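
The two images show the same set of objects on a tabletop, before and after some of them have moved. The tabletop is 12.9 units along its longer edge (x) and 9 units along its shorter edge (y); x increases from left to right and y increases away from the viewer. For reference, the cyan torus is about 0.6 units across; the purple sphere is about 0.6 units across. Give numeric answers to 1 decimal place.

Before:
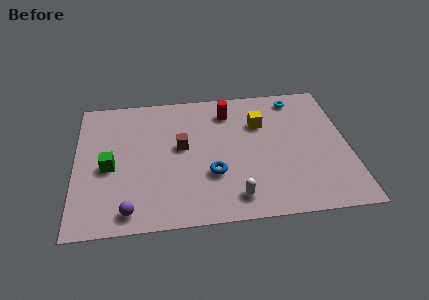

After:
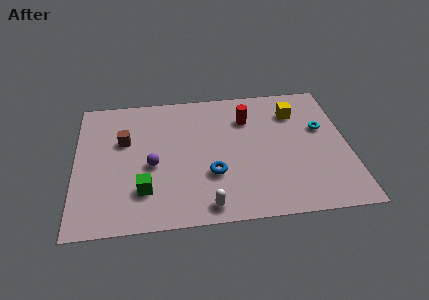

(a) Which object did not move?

the blue torus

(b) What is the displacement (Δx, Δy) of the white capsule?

(-1.3, -0.4)

The white capsule started near (7.4, 1.4) and ended near (6.1, 1.0).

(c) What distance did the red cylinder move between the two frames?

1.1

The red cylinder moved from about (7.3, 7.2) to (8.2, 6.6), a distance of √(0.9² + 0.6²) ≈ 1.1.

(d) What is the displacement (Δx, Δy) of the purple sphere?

(1.1, 2.8)

The purple sphere was at about (2.5, 1.1) and moved to about (3.6, 3.9).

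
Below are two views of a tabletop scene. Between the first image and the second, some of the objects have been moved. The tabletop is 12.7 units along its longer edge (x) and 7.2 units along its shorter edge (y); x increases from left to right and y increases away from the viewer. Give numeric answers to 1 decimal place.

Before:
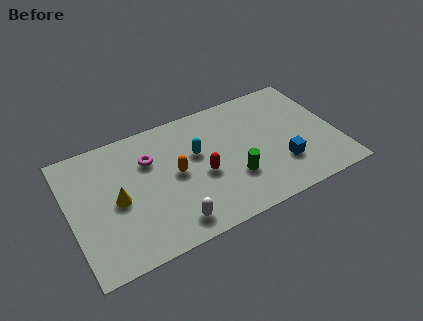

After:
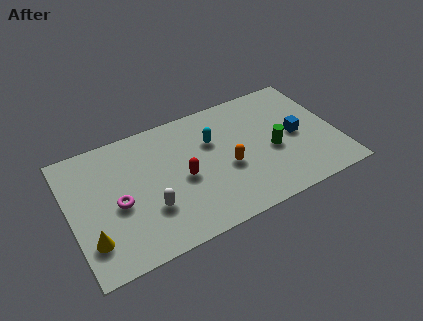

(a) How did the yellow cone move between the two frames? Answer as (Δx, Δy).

(-1.4, -1.6)

The yellow cone was at about (2.2, 3.4) and moved to about (0.8, 1.8).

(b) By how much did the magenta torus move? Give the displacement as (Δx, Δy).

(-1.7, -1.8)

The magenta torus started near (3.9, 5.0) and ended near (2.2, 3.2).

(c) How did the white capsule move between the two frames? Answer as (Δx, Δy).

(-0.9, 1.2)

From the two frames, the white capsule sits at roughly (4.5, 1.1) before and (3.6, 2.3) after.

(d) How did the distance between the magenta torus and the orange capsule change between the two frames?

+3.5

Before: roughly 1.7 units apart; after: 5.2. That's 3.5 units further apart.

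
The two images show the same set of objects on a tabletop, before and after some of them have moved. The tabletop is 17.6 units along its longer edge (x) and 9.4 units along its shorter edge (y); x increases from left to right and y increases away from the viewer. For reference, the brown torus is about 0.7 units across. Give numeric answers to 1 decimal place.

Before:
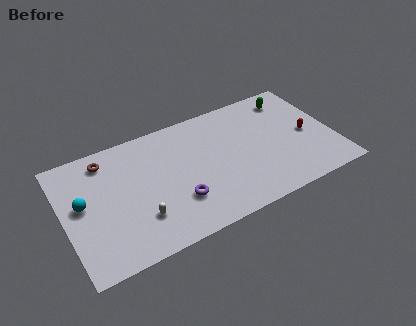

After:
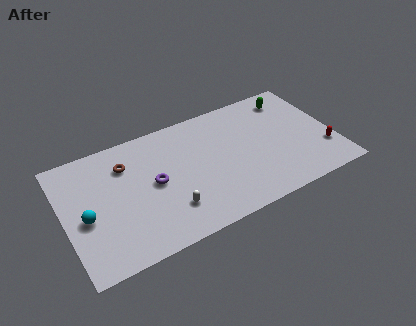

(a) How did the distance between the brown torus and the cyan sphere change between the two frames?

+0.9

The distance was about 3.2 in the first image and 4.1 in the second, so they moved 0.9 units further apart.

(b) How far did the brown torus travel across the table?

1.5

The brown torus was near (3.0, 7.9) before and (4.2, 7.0) after, so it travelled √(1.2² + 0.9²) ≈ 1.5 units.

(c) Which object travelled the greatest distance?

the purple torus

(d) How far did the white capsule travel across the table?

1.9

From (4.6, 2.6) to (6.5, 2.4), the white capsule covered √(1.9² + 0.2²) ≈ 1.9 units.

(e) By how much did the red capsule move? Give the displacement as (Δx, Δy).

(0.9, -1.7)

From the two frames, the red capsule sits at roughly (15.9, 4.4) before and (16.8, 2.7) after.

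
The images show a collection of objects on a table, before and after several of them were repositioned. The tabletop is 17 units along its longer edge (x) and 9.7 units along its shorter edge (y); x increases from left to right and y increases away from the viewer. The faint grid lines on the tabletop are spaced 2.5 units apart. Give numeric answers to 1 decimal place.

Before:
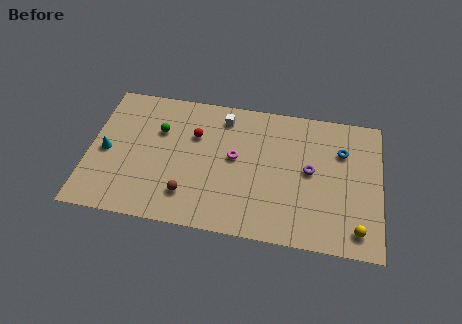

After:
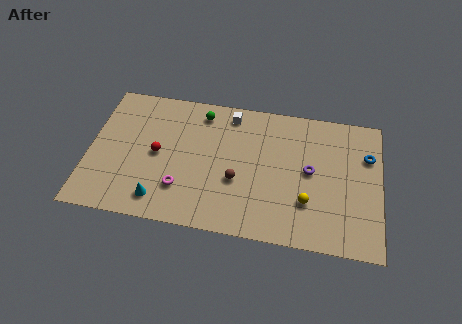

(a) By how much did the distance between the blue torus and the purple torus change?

+1.2

Before: roughly 2.5 units apart; after: 3.7. That's 1.2 units further apart.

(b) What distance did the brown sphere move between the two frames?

3.2

From (5.9, 2.2) to (8.7, 3.7), the brown sphere covered √(2.8² + 1.5²) ≈ 3.2 units.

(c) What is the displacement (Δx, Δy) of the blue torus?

(1.5, -0.1)

From the two frames, the blue torus sits at roughly (14.7, 6.8) before and (16.2, 6.7) after.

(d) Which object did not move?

the purple torus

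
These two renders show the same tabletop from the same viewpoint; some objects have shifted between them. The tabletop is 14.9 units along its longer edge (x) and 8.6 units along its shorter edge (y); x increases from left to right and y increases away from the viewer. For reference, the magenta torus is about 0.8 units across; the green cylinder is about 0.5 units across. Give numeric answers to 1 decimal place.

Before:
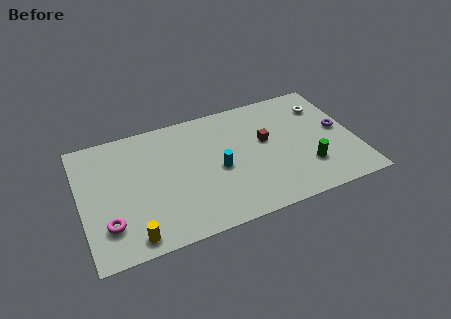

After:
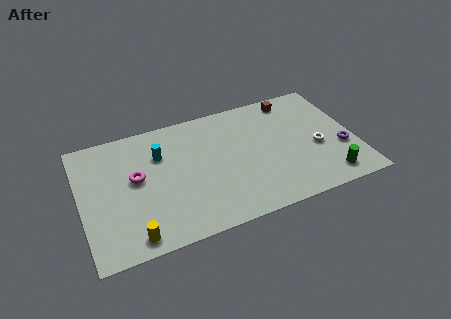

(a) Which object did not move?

the yellow cylinder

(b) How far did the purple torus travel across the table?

1.4

The purple torus was near (14.1, 4.5) before and (14.1, 3.1) after, so it travelled √(0.0² + 1.4²) ≈ 1.4 units.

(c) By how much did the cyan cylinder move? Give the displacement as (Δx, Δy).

(-3.0, 2.1)

From the two frames, the cyan cylinder sits at roughly (7.4, 3.9) before and (4.4, 6.0) after.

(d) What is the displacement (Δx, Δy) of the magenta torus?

(1.7, 2.6)

The magenta torus was at about (1.3, 2.2) and moved to about (3.0, 4.8).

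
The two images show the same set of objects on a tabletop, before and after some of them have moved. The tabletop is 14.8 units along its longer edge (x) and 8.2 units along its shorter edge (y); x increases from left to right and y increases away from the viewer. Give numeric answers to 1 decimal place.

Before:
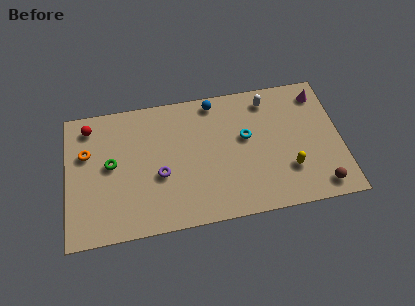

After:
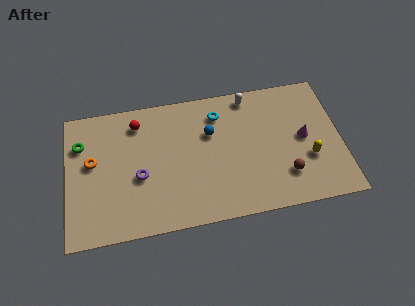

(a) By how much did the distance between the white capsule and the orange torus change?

-1.0

They were about 10.0 units apart before and 9.0 after — 1.0 units closer together.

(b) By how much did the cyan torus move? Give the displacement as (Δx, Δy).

(-1.4, 1.7)

The cyan torus started near (9.7, 4.8) and ended near (8.3, 6.5).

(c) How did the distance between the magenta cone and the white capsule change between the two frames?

+1.4

They were about 2.8 units apart before and 4.2 after — 1.4 units further apart.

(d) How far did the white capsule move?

1.1

The white capsule moved from about (11.0, 6.9) to (10.0, 7.3), a distance of √(1.0² + 0.4²) ≈ 1.1.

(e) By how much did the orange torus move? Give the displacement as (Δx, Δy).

(0.3, -0.6)

The orange torus was at about (1.1, 5.3) and moved to about (1.4, 4.7).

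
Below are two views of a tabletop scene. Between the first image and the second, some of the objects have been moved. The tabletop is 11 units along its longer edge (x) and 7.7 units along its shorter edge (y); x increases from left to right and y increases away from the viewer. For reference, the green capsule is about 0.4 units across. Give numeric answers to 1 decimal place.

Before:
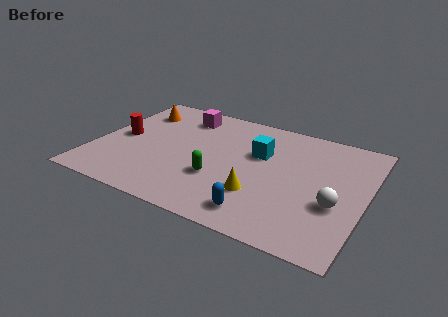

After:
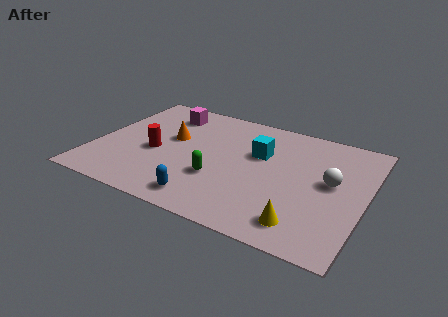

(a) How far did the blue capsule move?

2.2

The blue capsule was near (7.1, 1.2) before and (4.9, 1.1) after, so it travelled √(2.2² + 0.1²) ≈ 2.2 units.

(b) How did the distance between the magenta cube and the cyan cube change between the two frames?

+0.6

They were about 3.7 units apart before and 4.3 after — 0.6 units further apart.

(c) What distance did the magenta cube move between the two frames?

0.7

The magenta cube was near (3.2, 6.3) before and (2.5, 6.2) after, so it travelled √(0.7² + 0.1²) ≈ 0.7 units.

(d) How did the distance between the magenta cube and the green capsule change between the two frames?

+0.3

The distance was about 4.2 in the first image and 4.5 in the second, so they moved 0.3 units further apart.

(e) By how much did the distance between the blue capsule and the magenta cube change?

-0.8

Before: roughly 6.4 units apart; after: 5.6. That's 0.8 units closer together.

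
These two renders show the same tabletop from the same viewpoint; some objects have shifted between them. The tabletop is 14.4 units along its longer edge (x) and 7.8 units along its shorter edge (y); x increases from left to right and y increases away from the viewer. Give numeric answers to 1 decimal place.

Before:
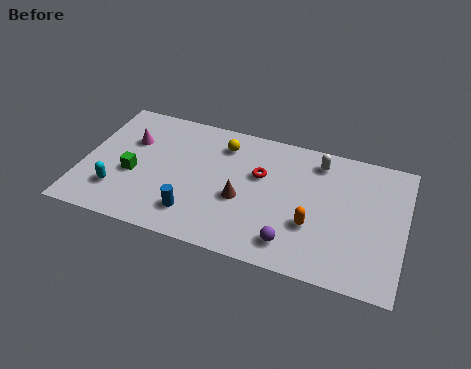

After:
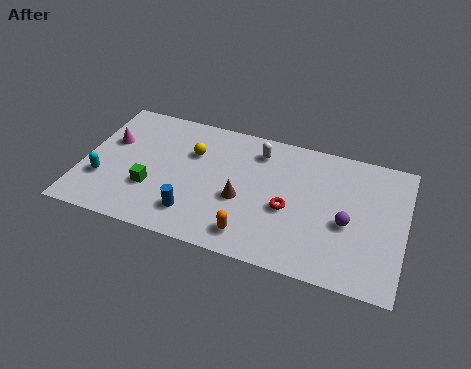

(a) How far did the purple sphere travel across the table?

3.0

From (9.6, 1.4) to (11.9, 3.3), the purple sphere covered √(2.3² + 1.9²) ≈ 3.0 units.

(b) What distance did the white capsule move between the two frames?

2.7

The white capsule moved from about (10.4, 6.5) to (7.7, 6.3), a distance of √(2.7² + 0.2²) ≈ 2.7.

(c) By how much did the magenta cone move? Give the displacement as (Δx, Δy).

(-0.9, -0.3)

The magenta cone was at about (2.0, 5.2) and moved to about (1.1, 4.9).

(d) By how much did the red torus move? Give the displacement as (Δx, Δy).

(1.4, -1.6)

The red torus started near (7.9, 4.9) and ended near (9.3, 3.3).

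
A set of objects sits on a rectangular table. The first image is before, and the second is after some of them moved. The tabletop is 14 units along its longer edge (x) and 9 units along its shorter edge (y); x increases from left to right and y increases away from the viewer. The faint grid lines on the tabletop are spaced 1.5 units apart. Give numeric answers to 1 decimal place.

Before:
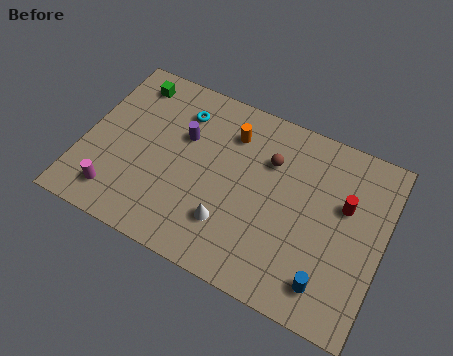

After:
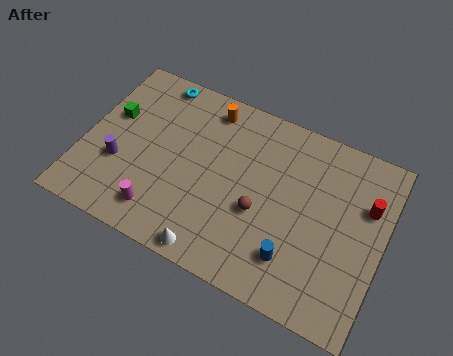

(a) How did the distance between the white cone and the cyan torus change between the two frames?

+2.8

Before: roughly 5.4 units apart; after: 8.2. That's 2.8 units further apart.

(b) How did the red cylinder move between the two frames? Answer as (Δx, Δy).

(1.0, 0.4)

The red cylinder started near (12.1, 5.6) and ended near (13.1, 6.0).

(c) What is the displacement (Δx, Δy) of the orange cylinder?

(-1.2, 0.8)

The orange cylinder was at about (6.6, 6.9) and moved to about (5.4, 7.7).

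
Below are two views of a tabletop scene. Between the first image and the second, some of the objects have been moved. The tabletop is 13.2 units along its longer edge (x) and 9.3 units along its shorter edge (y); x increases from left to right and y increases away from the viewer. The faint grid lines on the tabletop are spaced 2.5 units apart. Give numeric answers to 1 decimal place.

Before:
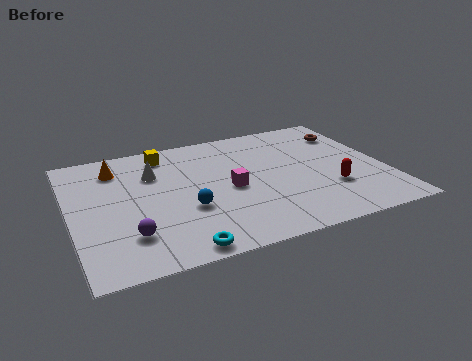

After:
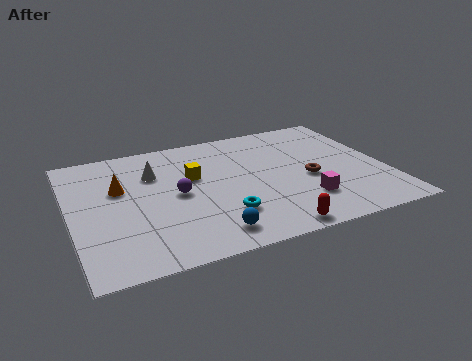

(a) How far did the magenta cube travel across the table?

3.5

The magenta cube was near (6.6, 4.3) before and (9.5, 2.4) after, so it travelled √(2.9² + 1.9²) ≈ 3.5 units.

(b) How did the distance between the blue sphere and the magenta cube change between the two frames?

+2.1

Before: roughly 2.1 units apart; after: 4.2. That's 2.1 units further apart.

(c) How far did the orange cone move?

1.6

From (2.1, 7.4) to (2.1, 5.8), the orange cone covered √(0.0² + 1.6²) ≈ 1.6 units.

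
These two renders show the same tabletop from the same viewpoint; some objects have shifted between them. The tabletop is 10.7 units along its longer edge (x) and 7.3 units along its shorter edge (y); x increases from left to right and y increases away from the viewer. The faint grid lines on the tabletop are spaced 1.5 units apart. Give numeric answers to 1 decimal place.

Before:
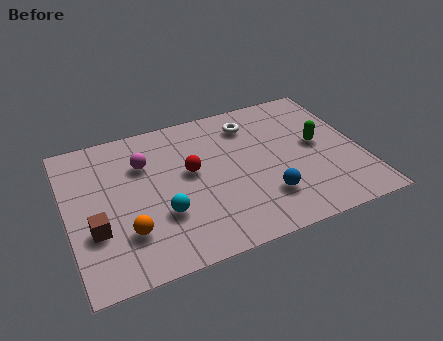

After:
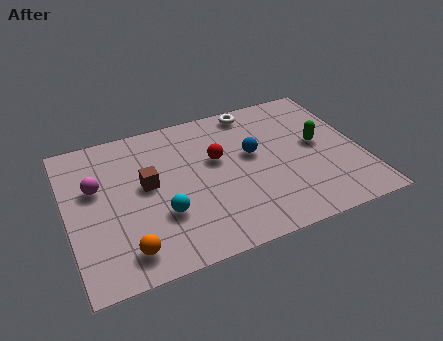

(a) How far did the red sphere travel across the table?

1.0

The red sphere moved from about (4.5, 4.1) to (5.5, 4.4), a distance of √(1.0² + 0.3²) ≈ 1.0.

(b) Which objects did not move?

the green capsule and the cyan sphere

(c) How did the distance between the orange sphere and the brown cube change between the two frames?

+1.8

The distance was about 1.2 in the first image and 3.0 in the second, so they moved 1.8 units further apart.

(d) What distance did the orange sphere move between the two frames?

0.8

From (2.0, 2.0) to (1.9, 1.2), the orange sphere covered √(0.1² + 0.8²) ≈ 0.8 units.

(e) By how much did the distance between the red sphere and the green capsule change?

-1.0

They were about 4.7 units apart before and 3.7 after — 1.0 units closer together.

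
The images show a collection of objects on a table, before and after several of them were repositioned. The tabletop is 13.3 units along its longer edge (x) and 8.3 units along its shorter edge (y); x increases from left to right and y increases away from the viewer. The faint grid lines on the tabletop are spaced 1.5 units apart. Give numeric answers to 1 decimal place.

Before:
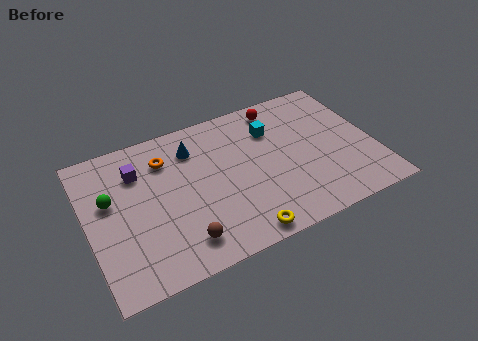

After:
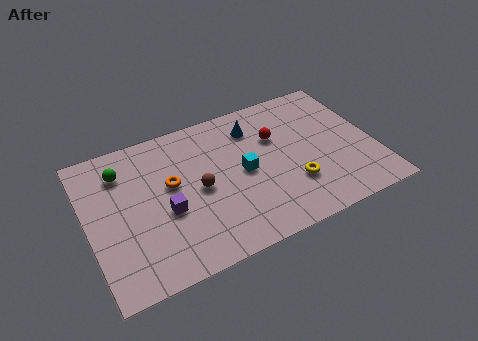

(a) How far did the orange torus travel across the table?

1.5

The orange torus moved from about (3.8, 6.3) to (3.9, 4.8), a distance of √(0.1² + 1.5²) ≈ 1.5.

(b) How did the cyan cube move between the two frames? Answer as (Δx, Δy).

(-1.6, -1.9)

The cyan cube was at about (8.8, 6.0) and moved to about (7.2, 4.1).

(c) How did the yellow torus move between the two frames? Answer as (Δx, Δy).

(2.7, 1.7)

From the two frames, the yellow torus sits at roughly (6.6, 0.8) before and (9.3, 2.5) after.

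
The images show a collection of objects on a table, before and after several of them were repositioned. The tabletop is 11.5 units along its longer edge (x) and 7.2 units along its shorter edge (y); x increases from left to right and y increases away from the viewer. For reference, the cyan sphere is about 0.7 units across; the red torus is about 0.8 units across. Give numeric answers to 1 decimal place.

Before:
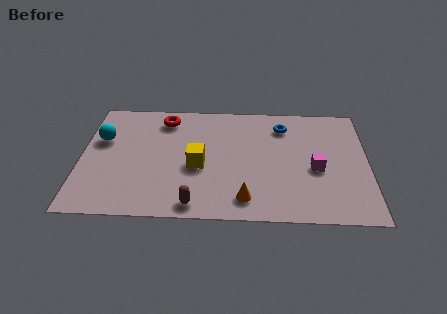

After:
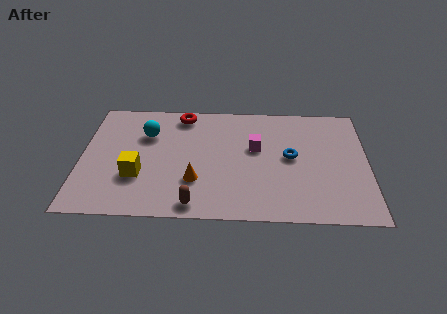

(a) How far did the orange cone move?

2.2

From (6.6, 1.2) to (4.6, 2.2), the orange cone covered √(2.0² + 1.0²) ≈ 2.2 units.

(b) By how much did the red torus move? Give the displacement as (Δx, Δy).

(0.7, 0.3)

From the two frames, the red torus sits at roughly (3.3, 6.0) before and (4.0, 6.3) after.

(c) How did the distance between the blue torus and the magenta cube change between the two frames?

-1.4

They were about 2.9 units apart before and 1.5 after — 1.4 units closer together.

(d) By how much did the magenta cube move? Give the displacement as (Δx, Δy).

(-2.4, 1.2)

From the two frames, the magenta cube sits at roughly (9.4, 3.1) before and (7.0, 4.3) after.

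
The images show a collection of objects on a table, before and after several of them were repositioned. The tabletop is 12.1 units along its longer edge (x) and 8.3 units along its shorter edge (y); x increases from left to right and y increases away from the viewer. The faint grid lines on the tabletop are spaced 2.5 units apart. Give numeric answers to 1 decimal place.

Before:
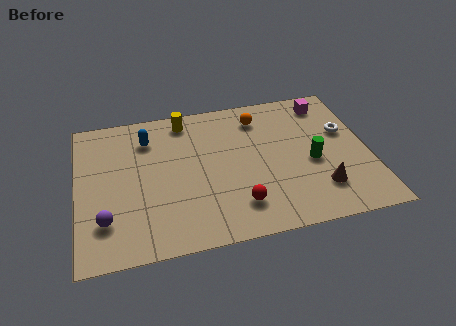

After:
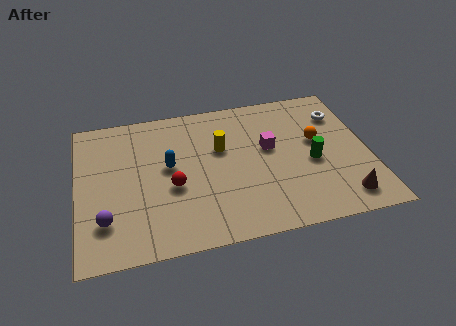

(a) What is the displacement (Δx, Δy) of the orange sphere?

(2.3, -1.9)

The orange sphere was at about (7.7, 6.7) and moved to about (10.0, 4.8).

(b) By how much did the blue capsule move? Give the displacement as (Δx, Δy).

(0.8, -1.8)

The blue capsule was at about (3.0, 6.4) and moved to about (3.8, 4.6).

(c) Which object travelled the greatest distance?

the magenta cube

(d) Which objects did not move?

the green cylinder and the purple sphere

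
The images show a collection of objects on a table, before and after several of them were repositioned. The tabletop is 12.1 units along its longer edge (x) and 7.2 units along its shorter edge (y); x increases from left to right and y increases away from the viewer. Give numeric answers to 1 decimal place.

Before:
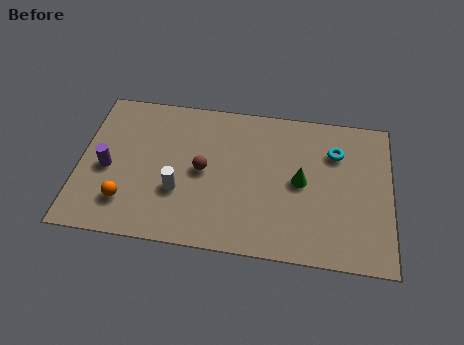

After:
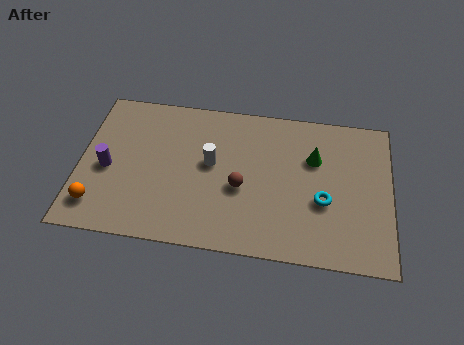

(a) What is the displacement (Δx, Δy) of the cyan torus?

(-0.4, -2.4)

The cyan torus was at about (9.9, 5.2) and moved to about (9.5, 2.8).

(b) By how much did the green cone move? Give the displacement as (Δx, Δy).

(0.5, 1.2)

The green cone was at about (8.6, 3.6) and moved to about (9.1, 4.8).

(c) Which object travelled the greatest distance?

the cyan torus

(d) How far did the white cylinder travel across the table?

1.9

The white cylinder was near (3.9, 2.5) before and (5.1, 4.0) after, so it travelled √(1.2² + 1.5²) ≈ 1.9 units.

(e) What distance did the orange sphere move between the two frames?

1.1

The orange sphere was near (1.9, 1.7) before and (0.8, 1.4) after, so it travelled √(1.1² + 0.3²) ≈ 1.1 units.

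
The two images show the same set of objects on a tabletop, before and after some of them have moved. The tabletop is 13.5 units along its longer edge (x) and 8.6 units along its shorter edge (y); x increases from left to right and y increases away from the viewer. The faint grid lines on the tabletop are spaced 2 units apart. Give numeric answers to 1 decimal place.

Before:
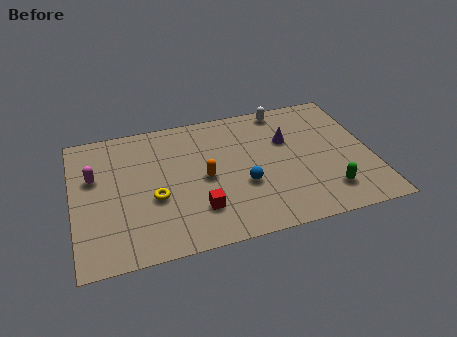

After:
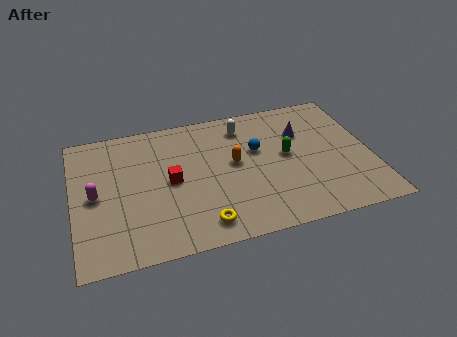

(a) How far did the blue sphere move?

2.2

The blue sphere moved from about (7.6, 3.2) to (8.4, 5.3), a distance of √(0.8² + 2.1²) ≈ 2.2.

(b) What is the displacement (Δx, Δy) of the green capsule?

(-1.6, 2.8)

The green capsule was at about (11.3, 1.8) and moved to about (9.7, 4.6).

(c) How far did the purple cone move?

0.8

The purple cone moved from about (9.8, 5.6) to (10.5, 5.9), a distance of √(0.7² + 0.3²) ≈ 0.8.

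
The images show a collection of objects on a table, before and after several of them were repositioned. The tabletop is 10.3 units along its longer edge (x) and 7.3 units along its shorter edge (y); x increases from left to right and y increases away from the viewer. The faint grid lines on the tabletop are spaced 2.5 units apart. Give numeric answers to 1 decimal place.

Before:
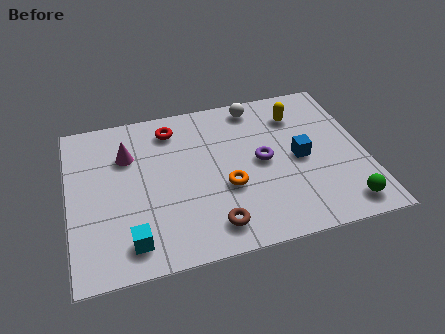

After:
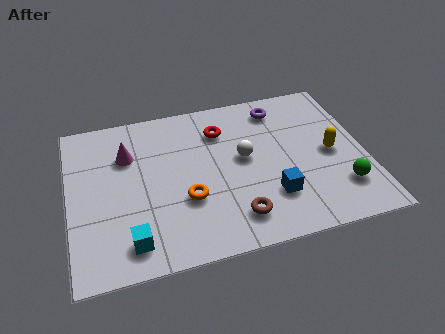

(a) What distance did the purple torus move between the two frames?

2.5

From (6.7, 3.7) to (7.5, 6.1), the purple torus covered √(0.8² + 2.4²) ≈ 2.5 units.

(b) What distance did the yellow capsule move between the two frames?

2.3

From (8.1, 5.6) to (9.1, 3.5), the yellow capsule covered √(1.0² + 2.1²) ≈ 2.3 units.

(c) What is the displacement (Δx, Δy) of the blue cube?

(-1.1, -1.5)

The blue cube was at about (8.0, 3.5) and moved to about (6.9, 2.0).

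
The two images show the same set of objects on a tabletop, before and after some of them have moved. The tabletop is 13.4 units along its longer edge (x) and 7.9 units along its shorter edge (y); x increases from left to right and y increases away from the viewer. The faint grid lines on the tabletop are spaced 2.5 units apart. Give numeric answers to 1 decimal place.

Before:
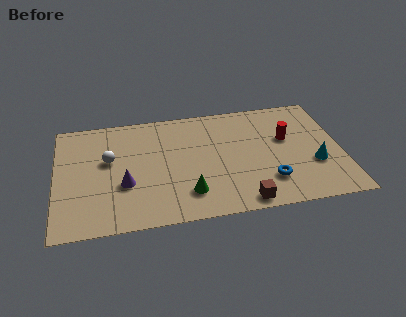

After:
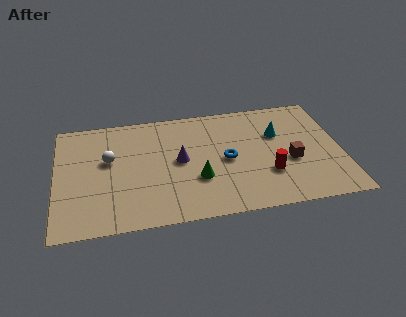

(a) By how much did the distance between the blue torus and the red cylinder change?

-0.7

Before: roughly 3.0 units apart; after: 2.3. That's 0.7 units closer together.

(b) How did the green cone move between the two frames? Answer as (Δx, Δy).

(0.5, 0.9)

The green cone was at about (6.1, 1.8) and moved to about (6.6, 2.7).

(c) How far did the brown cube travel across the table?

3.4

The brown cube moved from about (8.6, 0.8) to (11.0, 3.2), a distance of √(2.4² + 2.4²) ≈ 3.4.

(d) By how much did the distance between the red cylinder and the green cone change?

-2.4

They were about 5.7 units apart before and 3.3 after — 2.4 units closer together.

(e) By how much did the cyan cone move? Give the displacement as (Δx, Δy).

(-1.6, 2.4)

From the two frames, the cyan cone sits at roughly (12.1, 2.8) before and (10.5, 5.2) after.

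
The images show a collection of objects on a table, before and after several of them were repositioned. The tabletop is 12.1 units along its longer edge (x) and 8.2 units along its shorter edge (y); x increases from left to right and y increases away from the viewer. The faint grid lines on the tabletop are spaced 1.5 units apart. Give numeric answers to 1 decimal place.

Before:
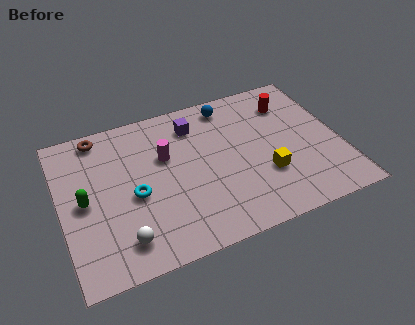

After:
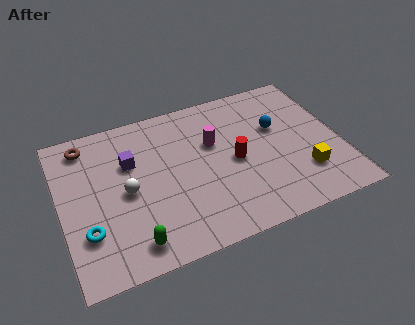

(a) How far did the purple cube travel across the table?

3.1

The purple cube moved from about (6.0, 6.5) to (3.1, 5.4), a distance of √(2.9² + 1.1²) ≈ 3.1.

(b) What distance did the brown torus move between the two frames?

0.7

The brown torus moved from about (1.9, 7.3) to (1.3, 7.0), a distance of √(0.6² + 0.3²) ≈ 0.7.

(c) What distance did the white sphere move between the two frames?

2.4

From (2.4, 1.5) to (2.8, 3.9), the white sphere covered √(0.4² + 2.4²) ≈ 2.4 units.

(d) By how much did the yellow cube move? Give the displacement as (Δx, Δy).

(1.6, -0.5)

The yellow cube was at about (8.7, 2.7) and moved to about (10.3, 2.2).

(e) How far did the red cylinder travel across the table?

3.6

The red cylinder was near (10.2, 6.3) before and (7.5, 3.9) after, so it travelled √(2.7² + 2.4²) ≈ 3.6 units.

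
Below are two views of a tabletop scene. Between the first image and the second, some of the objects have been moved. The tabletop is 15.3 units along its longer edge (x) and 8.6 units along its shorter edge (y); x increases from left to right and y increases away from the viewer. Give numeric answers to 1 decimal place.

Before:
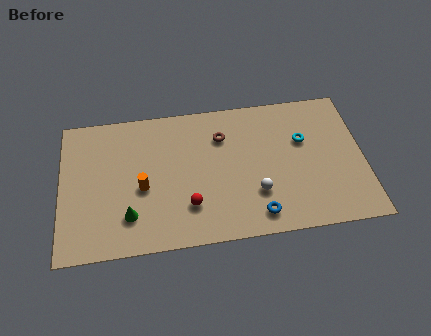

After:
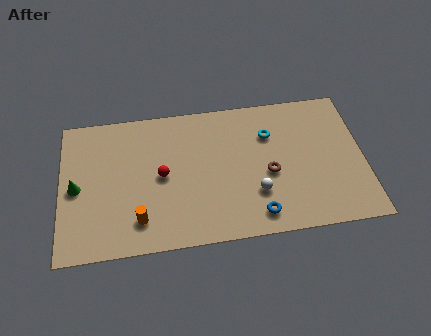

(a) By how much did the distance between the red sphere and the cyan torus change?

-0.9

The distance was about 6.7 in the first image and 5.8 in the second, so they moved 0.9 units closer together.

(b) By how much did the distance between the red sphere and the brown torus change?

+1.0

They were about 4.4 units apart before and 5.4 after — 1.0 units further apart.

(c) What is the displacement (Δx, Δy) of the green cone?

(-2.6, 2.0)

The green cone started near (3.4, 2.1) and ended near (0.8, 4.1).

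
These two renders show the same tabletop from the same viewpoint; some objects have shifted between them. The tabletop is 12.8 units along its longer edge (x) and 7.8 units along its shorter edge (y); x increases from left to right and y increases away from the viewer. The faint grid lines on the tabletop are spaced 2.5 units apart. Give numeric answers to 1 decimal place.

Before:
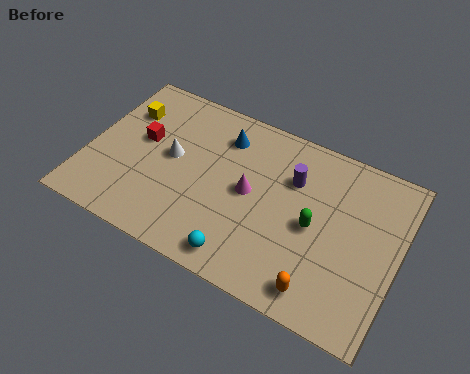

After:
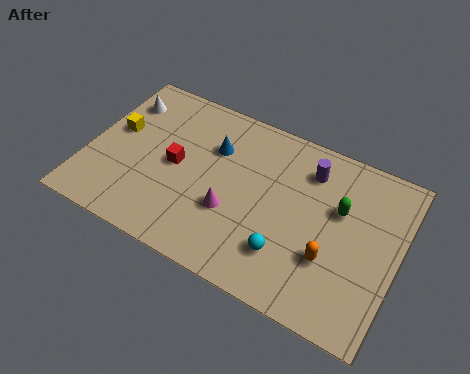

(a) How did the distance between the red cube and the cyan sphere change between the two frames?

-0.6

They were about 5.9 units apart before and 5.3 after — 0.6 units closer together.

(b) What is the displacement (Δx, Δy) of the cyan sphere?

(1.7, 1.0)

From the two frames, the cyan sphere sits at roughly (6.8, 1.0) before and (8.5, 2.0) after.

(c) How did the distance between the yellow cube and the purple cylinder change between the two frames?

+1.0

They were about 7.1 units apart before and 8.1 after — 1.0 units further apart.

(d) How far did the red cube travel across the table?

1.6

The red cube moved from about (2.1, 4.5) to (3.6, 3.9), a distance of √(1.5² + 0.6²) ≈ 1.6.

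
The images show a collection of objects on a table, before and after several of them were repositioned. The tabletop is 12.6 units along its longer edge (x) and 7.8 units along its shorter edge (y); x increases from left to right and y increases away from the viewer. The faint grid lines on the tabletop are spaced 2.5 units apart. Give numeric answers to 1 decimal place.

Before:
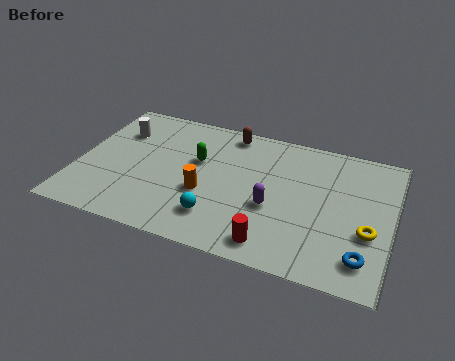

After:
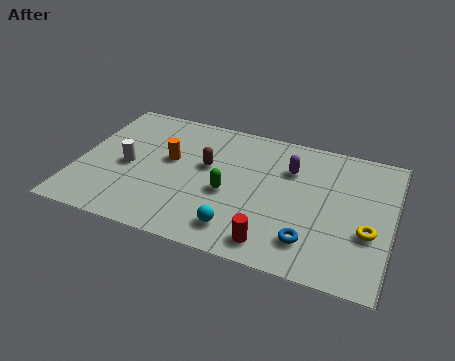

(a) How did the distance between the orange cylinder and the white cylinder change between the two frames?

-2.8

They were about 4.6 units apart before and 1.8 after — 2.8 units closer together.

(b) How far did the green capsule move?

2.1

The green capsule was near (4.7, 4.8) before and (6.1, 3.3) after, so it travelled √(1.4² + 1.5²) ≈ 2.1 units.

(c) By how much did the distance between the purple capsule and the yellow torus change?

+0.4

Before: roughly 3.8 units apart; after: 4.2. That's 0.4 units further apart.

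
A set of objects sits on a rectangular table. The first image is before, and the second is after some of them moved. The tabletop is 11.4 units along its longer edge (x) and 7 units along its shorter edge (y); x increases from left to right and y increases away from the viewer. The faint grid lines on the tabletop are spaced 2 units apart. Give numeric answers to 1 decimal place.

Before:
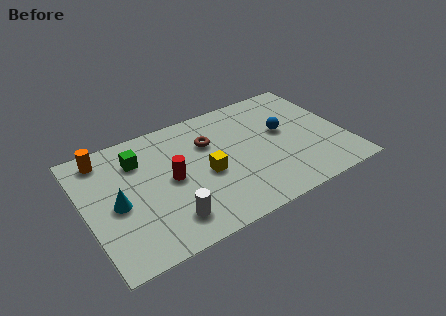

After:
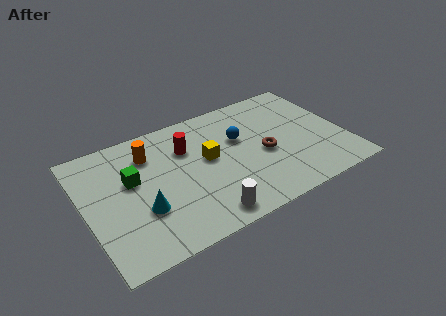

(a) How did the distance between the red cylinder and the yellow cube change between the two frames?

-0.3

They were about 1.6 units apart before and 1.3 after — 0.3 units closer together.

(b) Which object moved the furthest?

the brown torus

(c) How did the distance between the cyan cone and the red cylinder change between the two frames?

+1.0

Before: roughly 2.4 units apart; after: 3.4. That's 1.0 units further apart.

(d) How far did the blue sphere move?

1.9

The blue sphere was near (8.8, 4.0) before and (6.9, 4.4) after, so it travelled √(1.9² + 0.4²) ≈ 1.9 units.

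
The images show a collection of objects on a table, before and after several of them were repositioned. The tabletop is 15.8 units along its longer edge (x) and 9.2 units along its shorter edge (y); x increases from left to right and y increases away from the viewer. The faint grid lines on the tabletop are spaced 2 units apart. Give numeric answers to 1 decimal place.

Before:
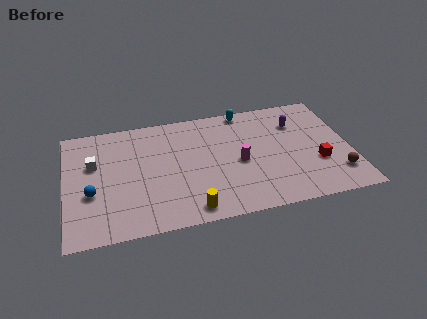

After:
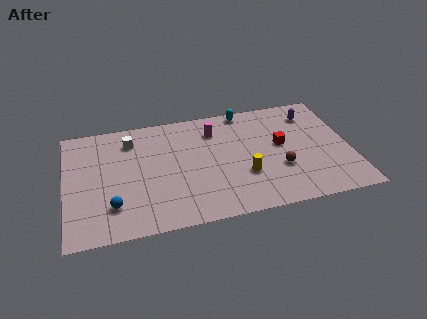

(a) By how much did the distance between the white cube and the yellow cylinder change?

+0.5

The distance was about 6.9 in the first image and 7.4 in the second, so they moved 0.5 units further apart.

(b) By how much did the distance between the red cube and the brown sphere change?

+0.4

The distance was about 1.5 in the first image and 1.9 in the second, so they moved 0.4 units further apart.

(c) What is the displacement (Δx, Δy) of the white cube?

(2.1, 1.5)

The white cube started near (1.6, 5.8) and ended near (3.7, 7.3).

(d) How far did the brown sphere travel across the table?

3.3

The brown sphere was near (14.9, 2.1) before and (11.8, 3.2) after, so it travelled √(3.1² + 1.1²) ≈ 3.3 units.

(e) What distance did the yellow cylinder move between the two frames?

3.7

From (6.7, 1.1) to (9.8, 3.1), the yellow cylinder covered √(3.1² + 2.0²) ≈ 3.7 units.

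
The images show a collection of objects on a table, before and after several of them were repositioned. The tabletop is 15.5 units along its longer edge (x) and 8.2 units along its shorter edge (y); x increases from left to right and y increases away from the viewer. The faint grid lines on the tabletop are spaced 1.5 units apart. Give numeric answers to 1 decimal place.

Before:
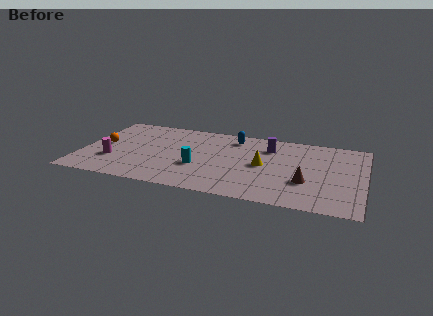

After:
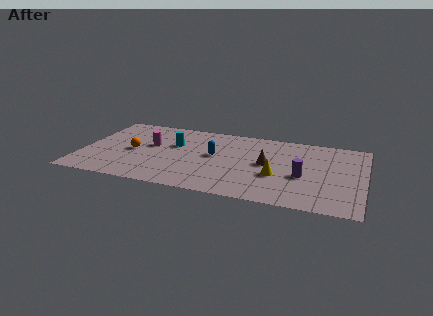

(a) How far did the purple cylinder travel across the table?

3.4

From (10.2, 6.2) to (12.2, 3.4), the purple cylinder covered √(2.0² + 2.8²) ≈ 3.4 units.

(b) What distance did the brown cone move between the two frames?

2.7

The brown cone was near (12.4, 2.8) before and (10.2, 4.3) after, so it travelled √(2.2² + 1.5²) ≈ 2.7 units.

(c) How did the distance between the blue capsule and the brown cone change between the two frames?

-2.9

They were about 5.8 units apart before and 2.9 after — 2.9 units closer together.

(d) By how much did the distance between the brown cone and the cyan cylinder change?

-0.6

The distance was about 5.9 in the first image and 5.3 in the second, so they moved 0.6 units closer together.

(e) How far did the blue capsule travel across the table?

2.5

From (8.2, 6.8) to (7.3, 4.5), the blue capsule covered √(0.9² + 2.3²) ≈ 2.5 units.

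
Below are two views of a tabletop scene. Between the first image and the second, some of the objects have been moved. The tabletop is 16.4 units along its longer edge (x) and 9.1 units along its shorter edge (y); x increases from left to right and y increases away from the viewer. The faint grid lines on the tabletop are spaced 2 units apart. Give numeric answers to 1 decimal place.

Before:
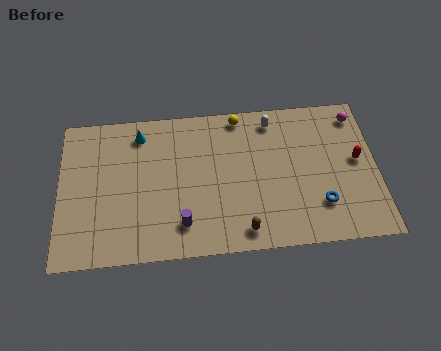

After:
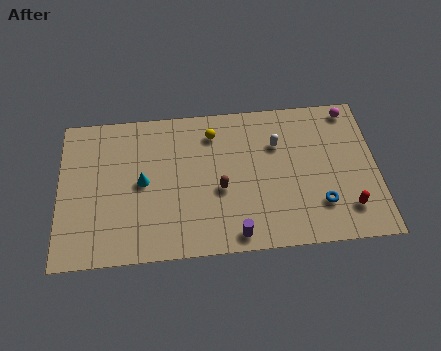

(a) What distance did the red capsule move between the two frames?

3.0

The red capsule moved from about (15.4, 4.9) to (14.8, 2.0), a distance of √(0.6² + 2.9²) ≈ 3.0.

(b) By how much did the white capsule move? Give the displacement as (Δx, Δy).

(0.2, -1.5)

The white capsule was at about (11.1, 7.8) and moved to about (11.3, 6.3).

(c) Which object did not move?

the blue torus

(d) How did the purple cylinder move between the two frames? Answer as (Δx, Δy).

(2.7, -0.9)

The purple cylinder was at about (6.3, 1.9) and moved to about (9.0, 1.0).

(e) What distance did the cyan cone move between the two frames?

3.0

The cyan cone moved from about (4.2, 7.6) to (4.3, 4.6), a distance of √(0.1² + 3.0²) ≈ 3.0.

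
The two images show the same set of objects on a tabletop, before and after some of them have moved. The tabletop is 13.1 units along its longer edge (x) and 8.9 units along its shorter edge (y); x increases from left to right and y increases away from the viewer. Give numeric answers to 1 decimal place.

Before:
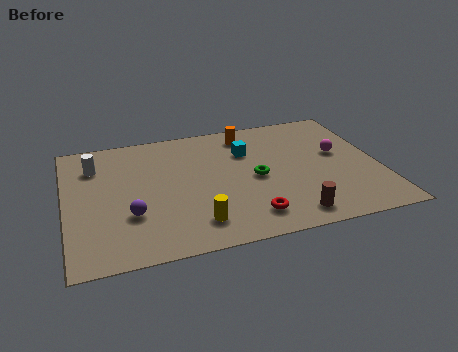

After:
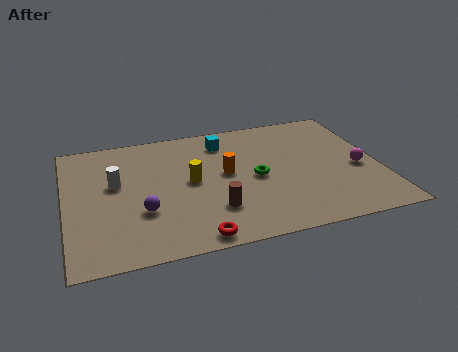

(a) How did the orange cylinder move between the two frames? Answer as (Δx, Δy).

(-1.1, -2.7)

The orange cylinder was at about (7.8, 7.5) and moved to about (6.7, 4.8).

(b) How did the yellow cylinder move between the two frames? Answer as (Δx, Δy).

(0.0, 2.9)

The yellow cylinder started near (5.2, 1.7) and ended near (5.2, 4.6).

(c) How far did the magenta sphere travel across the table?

1.5

The magenta sphere was near (11.5, 5.1) before and (12.2, 3.8) after, so it travelled √(0.7² + 1.3²) ≈ 1.5 units.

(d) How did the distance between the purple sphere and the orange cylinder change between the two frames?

-2.9

Before: roughly 6.9 units apart; after: 4.0. That's 2.9 units closer together.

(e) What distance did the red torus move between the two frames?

2.4

The red torus moved from about (7.4, 1.6) to (5.1, 0.8), a distance of √(2.3² + 0.8²) ≈ 2.4.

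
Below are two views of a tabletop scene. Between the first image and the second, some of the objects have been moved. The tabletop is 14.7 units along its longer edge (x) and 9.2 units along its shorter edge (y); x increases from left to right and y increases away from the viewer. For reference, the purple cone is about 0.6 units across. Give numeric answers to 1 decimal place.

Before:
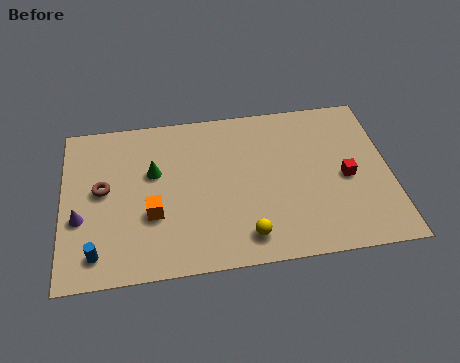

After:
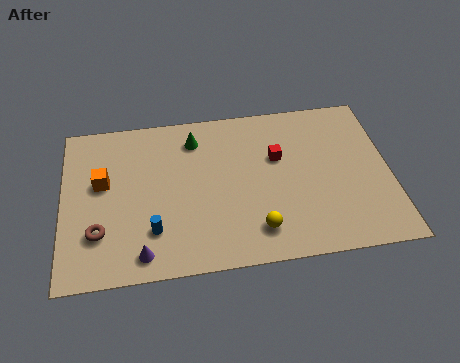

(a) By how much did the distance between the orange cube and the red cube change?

-0.8

The distance was about 8.7 in the first image and 7.9 in the second, so they moved 0.8 units closer together.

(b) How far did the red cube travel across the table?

3.4

From (12.7, 4.2) to (9.7, 5.8), the red cube covered √(3.0² + 1.6²) ≈ 3.4 units.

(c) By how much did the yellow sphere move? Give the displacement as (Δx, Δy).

(0.5, 0.3)

The yellow sphere started near (8.1, 1.5) and ended near (8.6, 1.8).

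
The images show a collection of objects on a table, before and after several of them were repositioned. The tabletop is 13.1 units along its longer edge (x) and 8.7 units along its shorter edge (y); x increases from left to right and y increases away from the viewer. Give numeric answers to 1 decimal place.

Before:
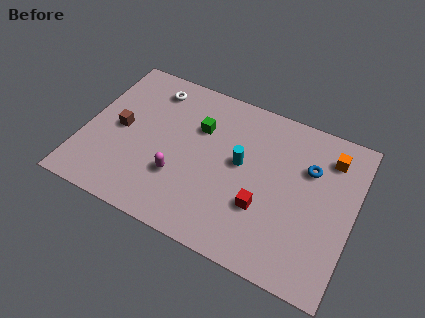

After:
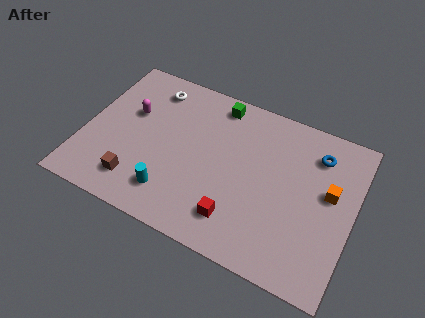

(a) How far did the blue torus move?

0.9

From (10.8, 5.9) to (11.1, 6.8), the blue torus covered √(0.3² + 0.9²) ≈ 0.9 units.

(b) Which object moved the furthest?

the cyan cylinder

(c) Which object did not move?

the white torus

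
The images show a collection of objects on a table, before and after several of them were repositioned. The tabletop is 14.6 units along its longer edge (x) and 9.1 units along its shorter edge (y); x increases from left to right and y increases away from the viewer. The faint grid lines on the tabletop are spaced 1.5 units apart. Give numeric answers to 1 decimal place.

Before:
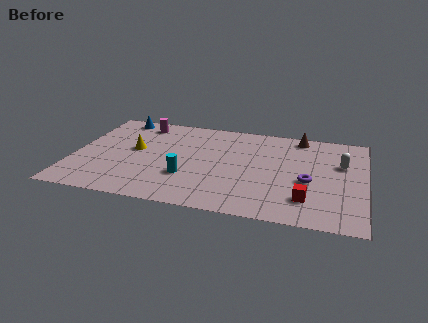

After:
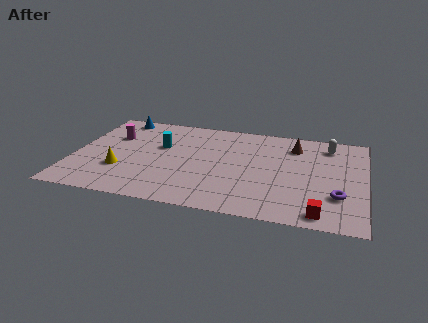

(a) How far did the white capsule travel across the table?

1.8

From (13.4, 5.8) to (12.7, 7.5), the white capsule covered √(0.7² + 1.7²) ≈ 1.8 units.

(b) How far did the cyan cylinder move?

3.1

The cyan cylinder moved from about (5.8, 2.9) to (4.3, 5.6), a distance of √(1.5² + 2.7²) ≈ 3.1.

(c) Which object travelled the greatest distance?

the cyan cylinder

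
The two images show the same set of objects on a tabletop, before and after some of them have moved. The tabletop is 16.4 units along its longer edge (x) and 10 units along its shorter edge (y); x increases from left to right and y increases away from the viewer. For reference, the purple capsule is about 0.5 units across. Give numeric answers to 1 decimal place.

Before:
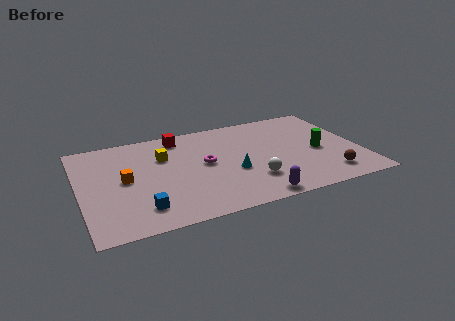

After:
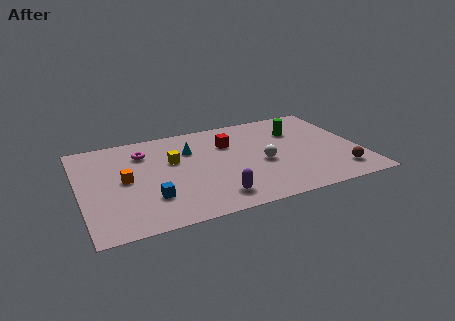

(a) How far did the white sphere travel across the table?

1.8

The white sphere was near (9.8, 2.7) before and (10.6, 4.3) after, so it travelled √(0.8² + 1.6²) ≈ 1.8 units.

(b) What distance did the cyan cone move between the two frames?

3.8

From (8.8, 3.9) to (6.6, 7.0), the cyan cone covered √(2.2² + 3.1²) ≈ 3.8 units.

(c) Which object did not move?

the orange cube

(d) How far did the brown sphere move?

0.7

The brown sphere moved from about (14.2, 1.8) to (14.9, 1.9), a distance of √(0.7² + 0.1²) ≈ 0.7.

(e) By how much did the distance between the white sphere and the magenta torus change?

+3.9

The distance was about 3.6 in the first image and 7.5 in the second, so they moved 3.9 units further apart.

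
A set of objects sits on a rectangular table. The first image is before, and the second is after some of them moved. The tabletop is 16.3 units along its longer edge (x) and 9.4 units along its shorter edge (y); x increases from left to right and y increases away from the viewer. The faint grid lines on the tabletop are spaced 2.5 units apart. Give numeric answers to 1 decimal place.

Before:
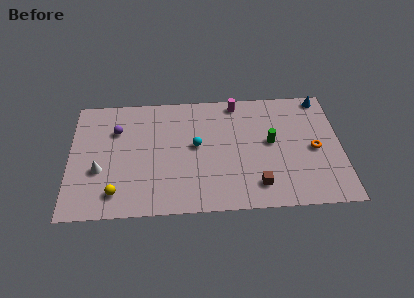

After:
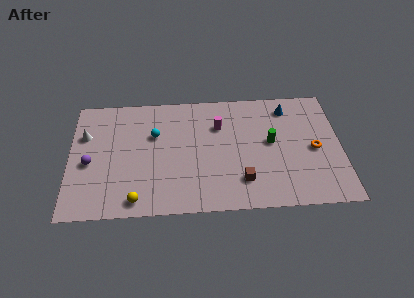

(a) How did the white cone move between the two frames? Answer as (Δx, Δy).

(-0.9, 2.8)

The white cone was at about (1.8, 3.5) and moved to about (0.9, 6.3).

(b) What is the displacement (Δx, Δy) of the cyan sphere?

(-2.5, 1.0)

The cyan sphere started near (7.6, 5.1) and ended near (5.1, 6.1).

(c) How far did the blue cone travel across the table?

2.2

The blue cone moved from about (15.3, 8.5) to (13.2, 7.8), a distance of √(2.1² + 0.7²) ≈ 2.2.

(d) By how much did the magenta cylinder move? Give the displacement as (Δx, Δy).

(-1.1, -1.8)

From the two frames, the magenta cylinder sits at roughly (10.1, 8.4) before and (9.0, 6.6) after.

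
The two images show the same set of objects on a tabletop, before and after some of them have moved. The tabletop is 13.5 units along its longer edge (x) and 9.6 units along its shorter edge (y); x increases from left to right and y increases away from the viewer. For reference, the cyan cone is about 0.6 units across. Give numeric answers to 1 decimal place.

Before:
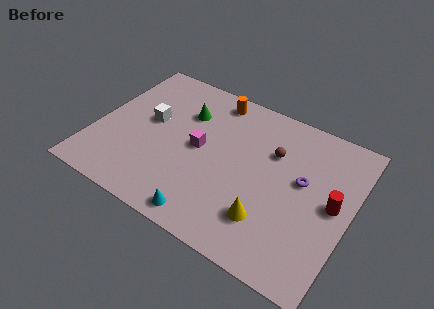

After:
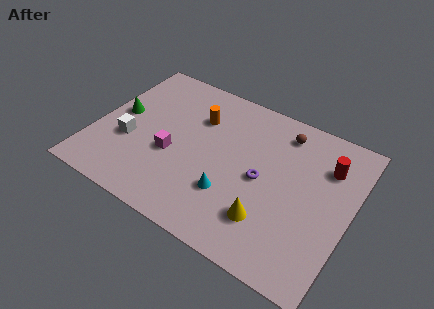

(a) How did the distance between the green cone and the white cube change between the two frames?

-0.5

Before: roughly 2.2 units apart; after: 1.7. That's 0.5 units closer together.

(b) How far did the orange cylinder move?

1.7

From (5.7, 8.4) to (5.1, 6.8), the orange cylinder covered √(0.6² + 1.6²) ≈ 1.7 units.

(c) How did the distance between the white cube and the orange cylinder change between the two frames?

+0.3

They were about 4.2 units apart before and 4.5 after — 0.3 units further apart.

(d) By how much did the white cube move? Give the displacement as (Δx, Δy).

(-0.8, -1.8)

The white cube was at about (2.7, 5.4) and moved to about (1.9, 3.6).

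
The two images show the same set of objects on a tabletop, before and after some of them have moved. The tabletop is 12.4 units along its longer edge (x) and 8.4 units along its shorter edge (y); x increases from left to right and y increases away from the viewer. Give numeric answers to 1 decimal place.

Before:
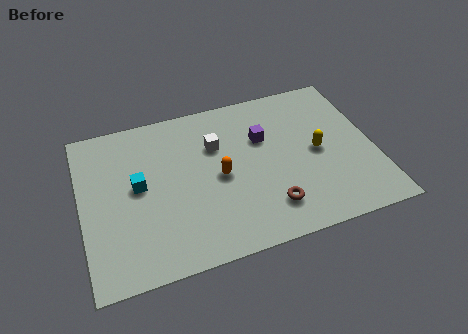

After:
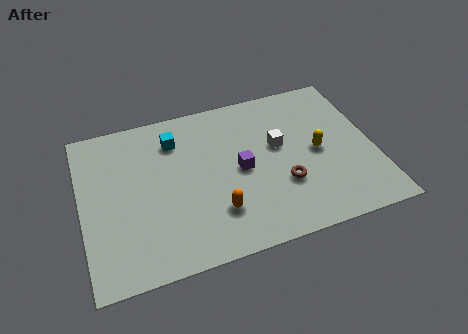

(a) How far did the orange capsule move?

1.8

The orange capsule moved from about (5.8, 4.0) to (5.5, 2.2), a distance of √(0.3² + 1.8²) ≈ 1.8.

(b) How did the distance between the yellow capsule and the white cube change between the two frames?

-2.7

Before: roughly 4.5 units apart; after: 1.8. That's 2.7 units closer together.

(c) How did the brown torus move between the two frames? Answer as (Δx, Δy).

(0.7, 1.0)

The brown torus was at about (7.7, 1.8) and moved to about (8.4, 2.8).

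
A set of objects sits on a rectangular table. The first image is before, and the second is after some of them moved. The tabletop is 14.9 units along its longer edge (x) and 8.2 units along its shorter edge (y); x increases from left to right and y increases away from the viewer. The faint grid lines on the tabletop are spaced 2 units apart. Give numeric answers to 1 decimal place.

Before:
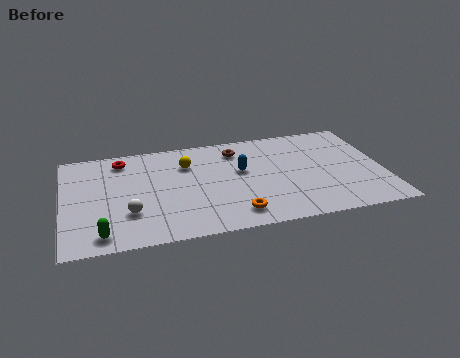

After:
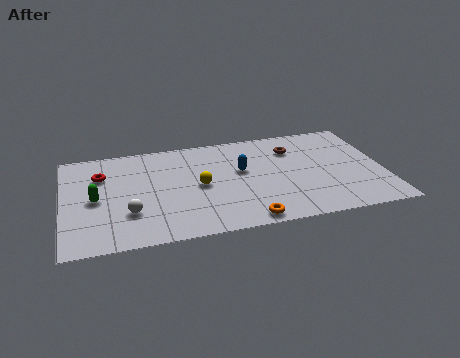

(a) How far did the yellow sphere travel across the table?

2.0

The yellow sphere moved from about (5.8, 5.9) to (6.3, 4.0), a distance of √(0.5² + 1.9²) ≈ 2.0.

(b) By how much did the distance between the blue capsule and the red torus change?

+0.7

They were about 5.9 units apart before and 6.6 after — 0.7 units further apart.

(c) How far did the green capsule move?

2.8

The green capsule moved from about (1.7, 1.1) to (1.5, 3.9), a distance of √(0.2² + 2.8²) ≈ 2.8.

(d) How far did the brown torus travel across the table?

2.6

From (8.2, 6.6) to (10.8, 6.1), the brown torus covered √(2.6² + 0.5²) ≈ 2.6 units.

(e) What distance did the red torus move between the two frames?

1.5

The red torus was near (2.8, 6.9) before and (1.8, 5.8) after, so it travelled √(1.0² + 1.1²) ≈ 1.5 units.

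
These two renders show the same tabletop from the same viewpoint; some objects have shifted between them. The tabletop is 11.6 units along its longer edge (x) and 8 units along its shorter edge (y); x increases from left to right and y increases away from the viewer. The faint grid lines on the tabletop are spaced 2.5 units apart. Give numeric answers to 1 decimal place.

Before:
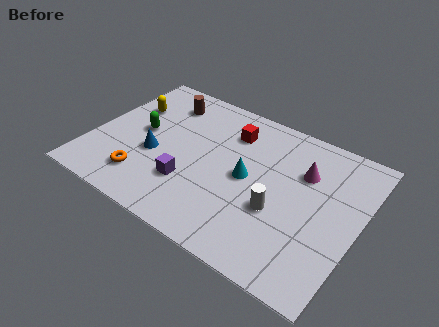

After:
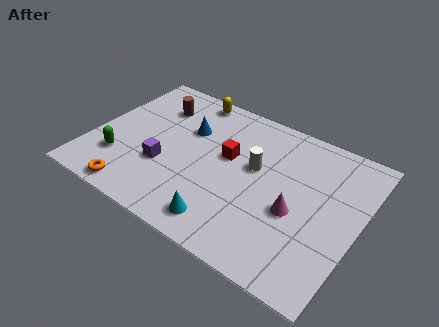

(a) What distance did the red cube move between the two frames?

1.4

The red cube moved from about (5.7, 6.1) to (5.8, 4.7), a distance of √(0.1² + 1.4²) ≈ 1.4.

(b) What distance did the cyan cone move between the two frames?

2.8

The cyan cone was near (6.8, 4.0) before and (6.3, 1.2) after, so it travelled √(0.5² + 2.8²) ≈ 2.8 units.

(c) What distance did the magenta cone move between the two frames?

2.2

From (9.0, 5.5) to (9.0, 3.3), the magenta cone covered √(0.0² + 2.2²) ≈ 2.2 units.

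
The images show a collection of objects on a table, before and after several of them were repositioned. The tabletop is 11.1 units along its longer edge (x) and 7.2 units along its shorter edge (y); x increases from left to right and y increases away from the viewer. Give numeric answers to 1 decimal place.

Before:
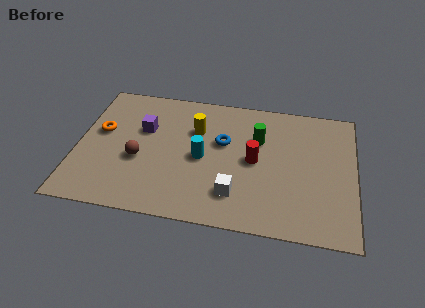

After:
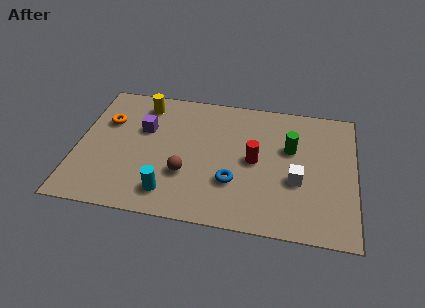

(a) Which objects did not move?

the purple cube and the red cylinder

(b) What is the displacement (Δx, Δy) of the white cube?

(2.4, 1.1)

The white cube was at about (6.4, 1.7) and moved to about (8.8, 2.8).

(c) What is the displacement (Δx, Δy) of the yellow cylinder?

(-2.2, 1.1)

The yellow cylinder was at about (4.7, 4.9) and moved to about (2.5, 6.0).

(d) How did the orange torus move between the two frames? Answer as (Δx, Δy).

(0.2, 0.6)

From the two frames, the orange torus sits at roughly (0.9, 4.2) before and (1.1, 4.8) after.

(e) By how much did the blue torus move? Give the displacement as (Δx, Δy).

(0.5, -2.1)

The blue torus started near (5.8, 4.4) and ended near (6.3, 2.3).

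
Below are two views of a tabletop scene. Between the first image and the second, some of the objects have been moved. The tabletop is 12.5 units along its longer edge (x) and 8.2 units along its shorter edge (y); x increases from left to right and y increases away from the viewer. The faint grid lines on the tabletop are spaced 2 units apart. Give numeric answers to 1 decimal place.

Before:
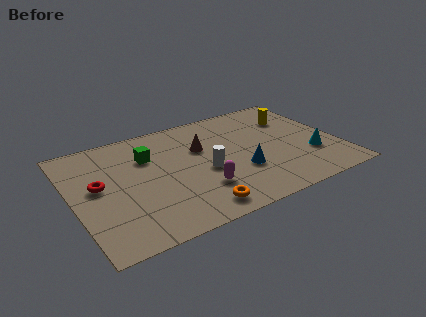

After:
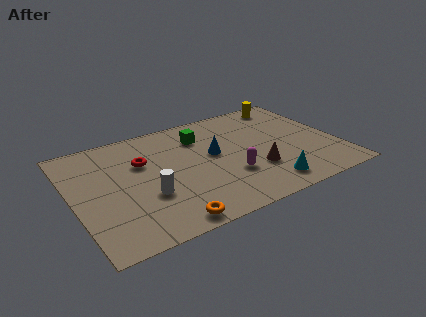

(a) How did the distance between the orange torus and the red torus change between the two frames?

-0.7

Before: roughly 5.3 units apart; after: 4.6. That's 0.7 units closer together.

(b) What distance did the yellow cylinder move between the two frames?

1.3

The yellow cylinder was near (10.8, 5.9) before and (10.8, 7.2) after, so it travelled √(0.0² + 1.3²) ≈ 1.3 units.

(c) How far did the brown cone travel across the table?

3.5

From (6.2, 5.3) to (8.4, 2.6), the brown cone covered √(2.2² + 2.7²) ≈ 3.5 units.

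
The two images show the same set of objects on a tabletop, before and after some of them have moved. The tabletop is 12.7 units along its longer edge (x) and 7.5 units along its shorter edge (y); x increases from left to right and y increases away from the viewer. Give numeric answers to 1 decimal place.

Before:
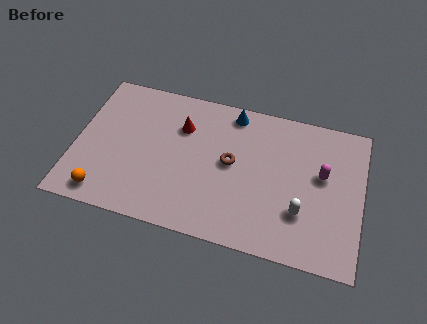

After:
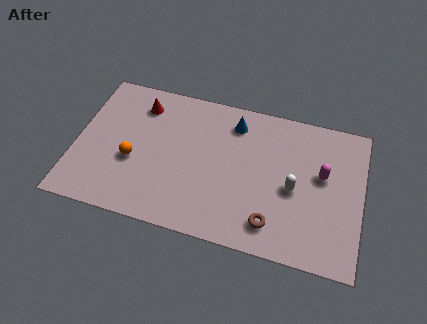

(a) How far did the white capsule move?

1.2

The white capsule moved from about (10.1, 2.3) to (9.7, 3.4), a distance of √(0.4² + 1.1²) ≈ 1.2.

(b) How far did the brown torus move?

3.3

From (6.9, 4.0) to (8.9, 1.4), the brown torus covered √(2.0² + 2.6²) ≈ 3.3 units.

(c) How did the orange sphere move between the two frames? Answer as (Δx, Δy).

(1.1, 2.0)

The orange sphere started near (1.5, 1.0) and ended near (2.6, 3.0).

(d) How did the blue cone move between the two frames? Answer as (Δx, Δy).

(0.1, -0.5)

The blue cone started near (6.8, 6.6) and ended near (6.9, 6.1).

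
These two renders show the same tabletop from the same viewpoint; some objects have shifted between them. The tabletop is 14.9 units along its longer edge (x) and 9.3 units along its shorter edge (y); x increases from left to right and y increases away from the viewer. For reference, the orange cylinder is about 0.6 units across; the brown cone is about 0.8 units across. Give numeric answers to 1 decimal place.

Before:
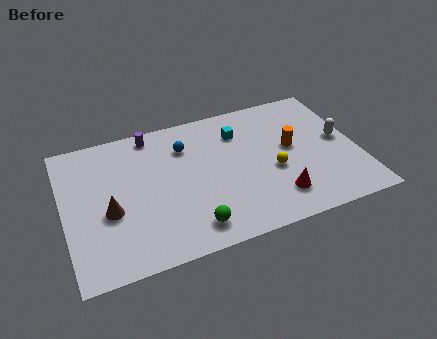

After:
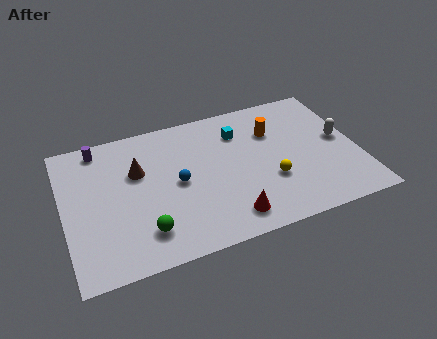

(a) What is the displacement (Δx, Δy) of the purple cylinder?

(-2.7, -0.1)

The purple cylinder started near (4.7, 8.3) and ended near (2.0, 8.2).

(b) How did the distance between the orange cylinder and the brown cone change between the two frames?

-2.5

They were about 9.5 units apart before and 7.0 after — 2.5 units closer together.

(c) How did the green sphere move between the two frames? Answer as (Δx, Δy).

(-2.3, 0.5)

The green sphere started near (6.1, 1.5) and ended near (3.8, 2.0).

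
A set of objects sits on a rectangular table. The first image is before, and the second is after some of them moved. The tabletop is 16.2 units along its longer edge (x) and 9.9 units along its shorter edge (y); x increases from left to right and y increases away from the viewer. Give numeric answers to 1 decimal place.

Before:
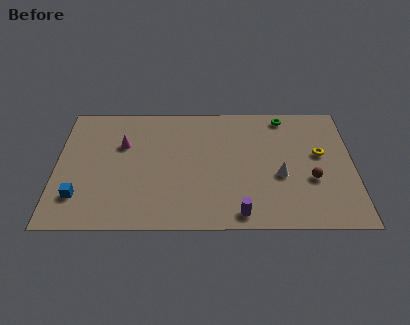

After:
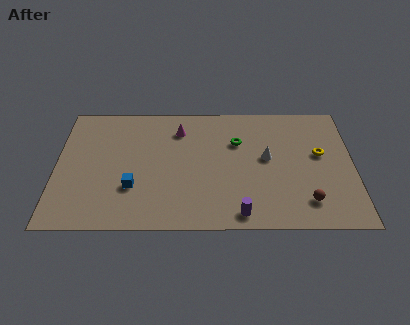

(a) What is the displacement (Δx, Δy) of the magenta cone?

(3.1, 1.2)

From the two frames, the magenta cone sits at roughly (3.6, 6.5) before and (6.7, 7.7) after.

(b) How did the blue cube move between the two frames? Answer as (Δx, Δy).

(2.9, 0.7)

The blue cube was at about (1.3, 2.4) and moved to about (4.2, 3.1).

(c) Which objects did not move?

the yellow torus and the purple cylinder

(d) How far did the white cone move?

1.6

The white cone was near (12.2, 4.0) before and (11.5, 5.4) after, so it travelled √(0.7² + 1.4²) ≈ 1.6 units.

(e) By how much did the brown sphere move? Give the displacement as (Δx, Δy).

(-0.3, -1.7)

The brown sphere was at about (13.9, 3.7) and moved to about (13.6, 2.0).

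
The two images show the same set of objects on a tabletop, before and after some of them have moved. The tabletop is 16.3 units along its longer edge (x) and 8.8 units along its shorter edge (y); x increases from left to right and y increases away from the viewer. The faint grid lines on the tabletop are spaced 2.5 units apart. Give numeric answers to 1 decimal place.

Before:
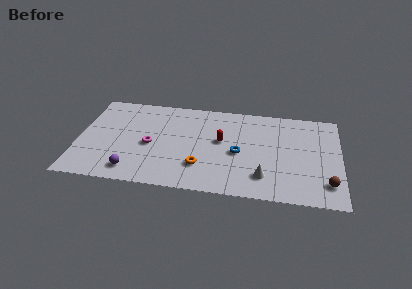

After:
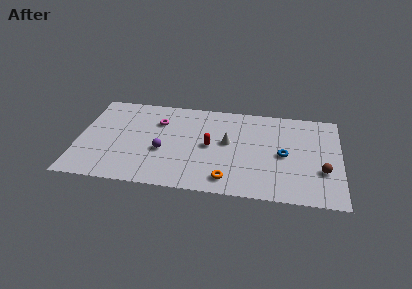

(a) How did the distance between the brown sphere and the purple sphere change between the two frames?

-2.1

They were about 12.0 units apart before and 9.9 after — 2.1 units closer together.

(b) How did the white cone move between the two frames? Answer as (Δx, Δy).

(-2.3, 2.9)

From the two frames, the white cone sits at roughly (11.6, 2.0) before and (9.3, 4.9) after.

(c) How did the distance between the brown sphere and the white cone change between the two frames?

+2.3

Before: roughly 3.9 units apart; after: 6.2. That's 2.3 units further apart.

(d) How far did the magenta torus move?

2.3

The magenta torus was near (4.5, 4.0) before and (4.9, 6.3) after, so it travelled √(0.4² + 2.3²) ≈ 2.3 units.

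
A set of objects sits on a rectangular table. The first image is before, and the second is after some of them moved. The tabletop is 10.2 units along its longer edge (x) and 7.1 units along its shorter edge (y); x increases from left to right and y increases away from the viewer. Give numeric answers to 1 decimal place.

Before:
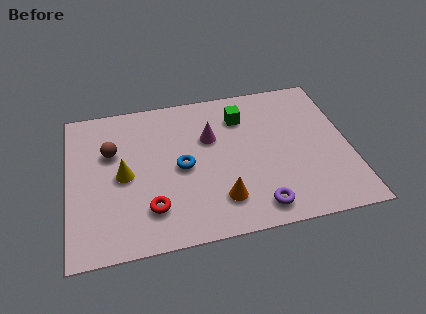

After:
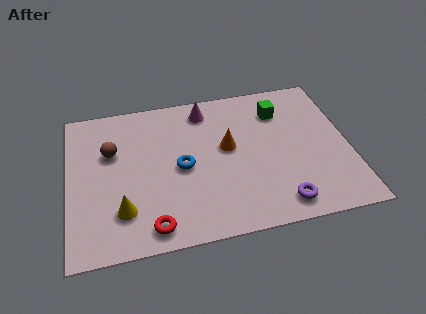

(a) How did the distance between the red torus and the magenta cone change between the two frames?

+1.9

Before: roughly 3.7 units apart; after: 5.6. That's 1.9 units further apart.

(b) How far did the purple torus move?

0.8

The purple torus moved from about (6.7, 1.0) to (7.5, 1.0), a distance of √(0.8² + 0.0²) ≈ 0.8.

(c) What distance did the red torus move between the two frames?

0.8

The red torus was near (2.9, 1.7) before and (2.9, 0.9) after, so it travelled √(0.0² + 0.8²) ≈ 0.8 units.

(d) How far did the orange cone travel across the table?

2.4

The orange cone moved from about (5.4, 1.6) to (5.8, 4.0), a distance of √(0.4² + 2.4²) ≈ 2.4.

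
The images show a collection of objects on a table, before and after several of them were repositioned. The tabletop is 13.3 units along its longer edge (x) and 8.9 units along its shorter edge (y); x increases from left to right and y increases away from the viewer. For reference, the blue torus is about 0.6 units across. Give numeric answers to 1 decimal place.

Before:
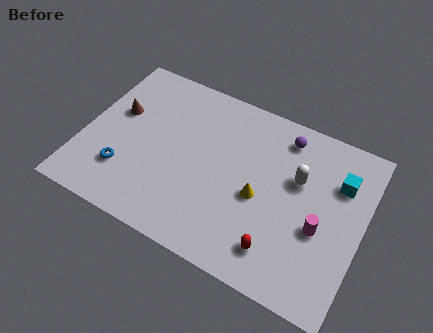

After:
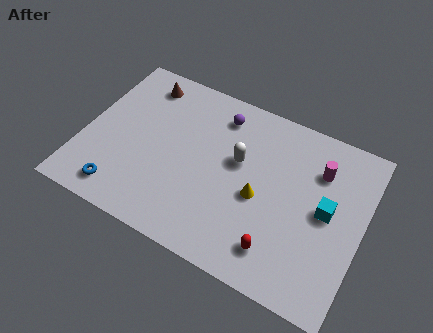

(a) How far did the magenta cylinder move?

2.9

The magenta cylinder was near (11.4, 3.6) before and (11.0, 6.5) after, so it travelled √(0.4² + 2.9²) ≈ 2.9 units.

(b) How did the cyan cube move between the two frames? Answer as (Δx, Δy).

(-0.4, -1.7)

The cyan cube was at about (12.0, 6.3) and moved to about (11.6, 4.6).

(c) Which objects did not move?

the yellow cone and the red capsule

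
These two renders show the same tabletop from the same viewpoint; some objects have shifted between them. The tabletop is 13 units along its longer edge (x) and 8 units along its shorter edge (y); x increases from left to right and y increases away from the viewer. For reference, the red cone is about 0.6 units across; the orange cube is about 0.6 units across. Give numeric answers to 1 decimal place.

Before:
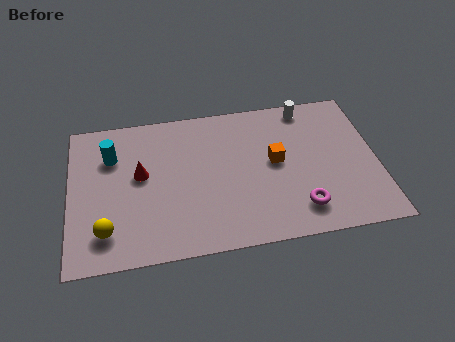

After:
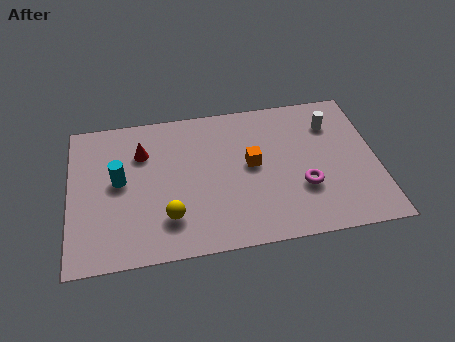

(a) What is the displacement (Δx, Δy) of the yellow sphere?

(2.6, 0.3)

From the two frames, the yellow sphere sits at roughly (1.5, 1.7) before and (4.1, 2.0) after.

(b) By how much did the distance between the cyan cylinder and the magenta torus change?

-0.9

Before: roughly 8.8 units apart; after: 7.9. That's 0.9 units closer together.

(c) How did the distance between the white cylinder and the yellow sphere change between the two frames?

-2.1

They were about 10.2 units apart before and 8.1 after — 2.1 units closer together.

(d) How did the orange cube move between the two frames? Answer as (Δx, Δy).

(-1.0, 0.0)

The orange cube started near (8.7, 4.3) and ended near (7.7, 4.3).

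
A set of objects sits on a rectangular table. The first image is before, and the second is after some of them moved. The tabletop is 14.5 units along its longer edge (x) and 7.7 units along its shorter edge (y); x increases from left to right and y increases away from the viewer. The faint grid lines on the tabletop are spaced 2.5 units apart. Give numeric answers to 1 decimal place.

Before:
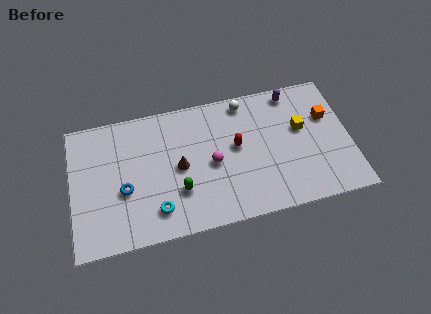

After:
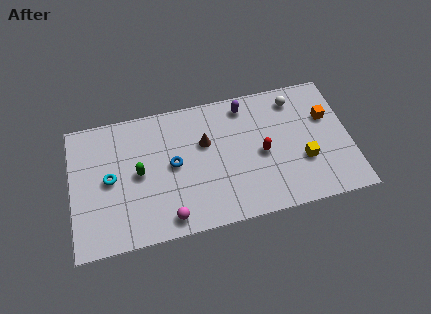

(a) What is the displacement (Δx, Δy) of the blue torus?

(2.6, 0.9)

From the two frames, the blue torus sits at roughly (2.7, 3.1) before and (5.3, 4.0) after.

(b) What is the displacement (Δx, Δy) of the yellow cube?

(0.0, -1.9)

From the two frames, the yellow cube sits at roughly (12.0, 4.6) before and (12.0, 2.7) after.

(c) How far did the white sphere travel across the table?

2.6

From (9.2, 6.8) to (11.8, 6.4), the white sphere covered √(2.6² + 0.4²) ≈ 2.6 units.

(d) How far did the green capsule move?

2.5

From (5.5, 2.4) to (3.5, 3.9), the green capsule covered √(2.0² + 1.5²) ≈ 2.5 units.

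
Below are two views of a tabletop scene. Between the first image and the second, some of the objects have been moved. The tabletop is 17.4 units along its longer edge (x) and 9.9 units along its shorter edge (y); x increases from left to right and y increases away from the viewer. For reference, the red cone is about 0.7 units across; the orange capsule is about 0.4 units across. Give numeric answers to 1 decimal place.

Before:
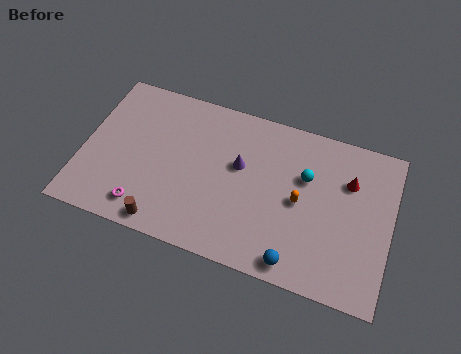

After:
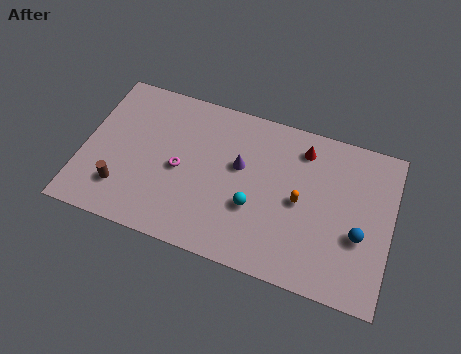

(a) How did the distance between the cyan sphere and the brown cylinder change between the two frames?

-1.7

They were about 9.2 units apart before and 7.5 after — 1.7 units closer together.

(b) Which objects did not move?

the orange capsule and the purple cone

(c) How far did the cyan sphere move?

3.9

The cyan sphere moved from about (12.5, 6.4) to (9.8, 3.6), a distance of √(2.7² + 2.8²) ≈ 3.9.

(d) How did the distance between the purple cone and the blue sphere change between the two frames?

+1.2

The distance was about 6.0 in the first image and 7.2 in the second, so they moved 1.2 units further apart.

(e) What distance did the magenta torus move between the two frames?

3.4

The magenta torus moved from about (3.8, 1.6) to (5.5, 4.6), a distance of √(1.7² + 3.0²) ≈ 3.4.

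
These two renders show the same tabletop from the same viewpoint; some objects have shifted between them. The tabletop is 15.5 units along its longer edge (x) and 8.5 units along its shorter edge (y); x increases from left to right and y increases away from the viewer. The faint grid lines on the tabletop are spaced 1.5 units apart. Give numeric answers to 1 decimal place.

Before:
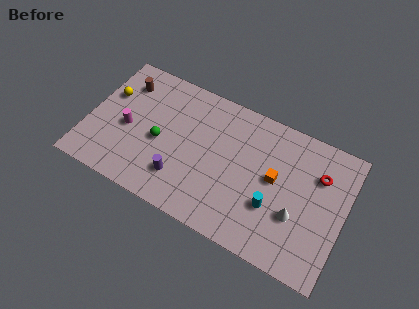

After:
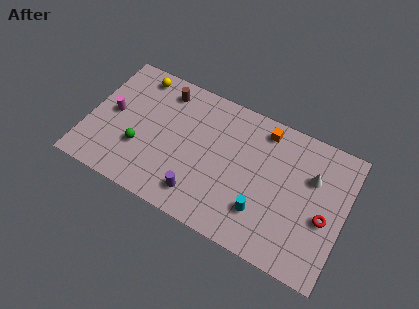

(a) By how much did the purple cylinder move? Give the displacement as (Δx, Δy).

(1.2, -0.5)

The purple cylinder was at about (5.9, 2.1) and moved to about (7.1, 1.6).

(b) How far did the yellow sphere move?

2.4

The yellow sphere was near (1.0, 5.5) before and (2.5, 7.4) after, so it travelled √(1.5² + 1.9²) ≈ 2.4 units.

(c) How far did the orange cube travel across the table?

2.9

The orange cube was near (11.3, 4.6) before and (10.3, 7.3) after, so it travelled √(1.0² + 2.7²) ≈ 2.9 units.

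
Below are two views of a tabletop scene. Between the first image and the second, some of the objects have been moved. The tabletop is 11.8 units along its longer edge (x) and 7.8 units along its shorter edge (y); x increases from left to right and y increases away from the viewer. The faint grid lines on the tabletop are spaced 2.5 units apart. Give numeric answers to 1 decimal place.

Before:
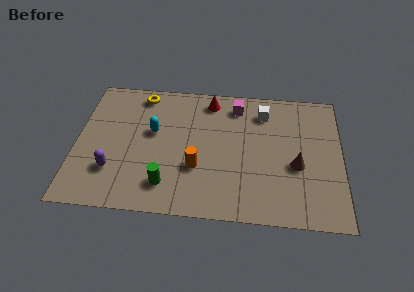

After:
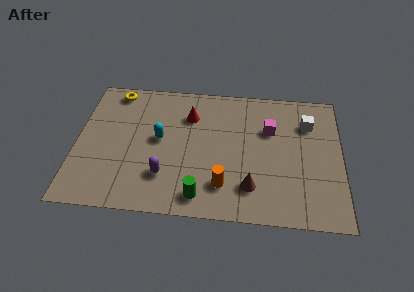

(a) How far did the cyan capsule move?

0.5

From (3.4, 4.6) to (3.7, 4.2), the cyan capsule covered √(0.3² + 0.4²) ≈ 0.5 units.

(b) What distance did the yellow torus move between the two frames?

1.2

The yellow torus was near (2.8, 6.8) before and (1.6, 6.9) after, so it travelled √(1.2² + 0.1²) ≈ 1.2 units.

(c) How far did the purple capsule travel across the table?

2.3

The purple capsule moved from about (1.7, 2.2) to (4.0, 2.1), a distance of √(2.3² + 0.1²) ≈ 2.3.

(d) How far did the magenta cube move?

2.0

The magenta cube moved from about (7.1, 6.5) to (8.6, 5.2), a distance of √(1.5² + 1.3²) ≈ 2.0.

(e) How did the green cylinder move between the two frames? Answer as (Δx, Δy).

(1.5, -0.5)

The green cylinder was at about (4.1, 1.6) and moved to about (5.6, 1.1).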